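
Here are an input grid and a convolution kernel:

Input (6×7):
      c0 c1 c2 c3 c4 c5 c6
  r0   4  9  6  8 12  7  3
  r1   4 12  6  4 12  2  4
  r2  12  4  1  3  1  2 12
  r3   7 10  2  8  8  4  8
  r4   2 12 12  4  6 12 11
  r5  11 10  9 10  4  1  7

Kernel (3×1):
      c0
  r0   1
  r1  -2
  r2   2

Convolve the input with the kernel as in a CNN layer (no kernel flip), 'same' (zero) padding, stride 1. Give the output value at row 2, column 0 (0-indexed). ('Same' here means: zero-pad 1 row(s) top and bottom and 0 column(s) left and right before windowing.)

The receptive field on the zero-padded input at this output position is [4 / 12 / 7]. Elementwise product with the kernel and sum: 4·1 + 12·-2 + 7·2.

-6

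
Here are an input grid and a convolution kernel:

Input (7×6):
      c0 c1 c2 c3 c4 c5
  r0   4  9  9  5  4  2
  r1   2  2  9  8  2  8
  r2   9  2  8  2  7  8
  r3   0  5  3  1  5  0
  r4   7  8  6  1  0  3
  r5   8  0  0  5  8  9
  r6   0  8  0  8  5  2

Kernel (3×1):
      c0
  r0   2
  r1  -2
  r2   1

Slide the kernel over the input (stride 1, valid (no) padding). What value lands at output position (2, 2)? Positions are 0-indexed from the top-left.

16

The receptive field on the input at this output position is [8 / 3 / 6]. Elementwise product with the kernel and sum: 8·2 + 3·-2 + 6·1.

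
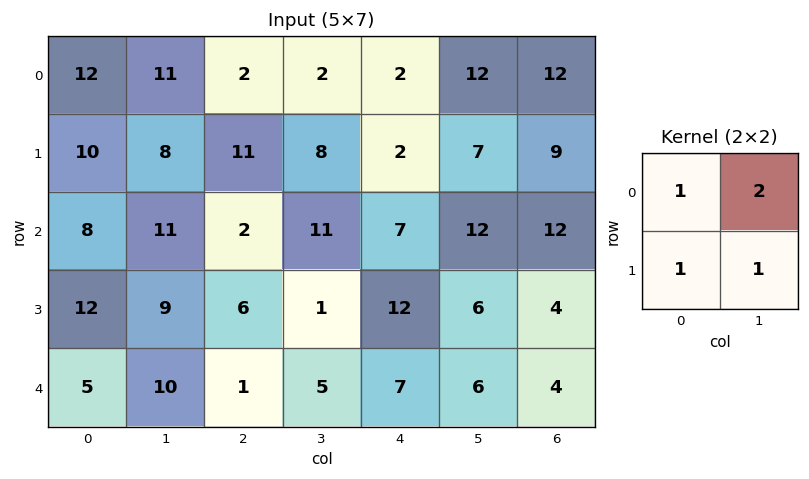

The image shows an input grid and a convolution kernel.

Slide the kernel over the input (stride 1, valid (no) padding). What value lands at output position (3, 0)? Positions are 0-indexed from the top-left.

The receptive field on the input at this output position is [12 9 / 5 10]. Elementwise product with the kernel and sum: 12·1 + 9·2 + 5·1 + 10·1.

45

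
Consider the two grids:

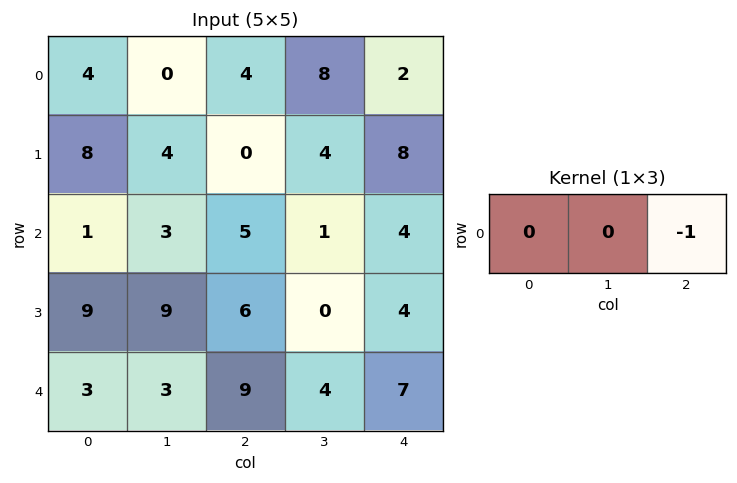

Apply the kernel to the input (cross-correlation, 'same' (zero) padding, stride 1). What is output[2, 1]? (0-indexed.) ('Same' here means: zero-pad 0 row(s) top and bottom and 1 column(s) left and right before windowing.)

-5

The receptive field on the zero-padded input at this output position is [1 3 5]. Elementwise product with the kernel and sum: 5·-1.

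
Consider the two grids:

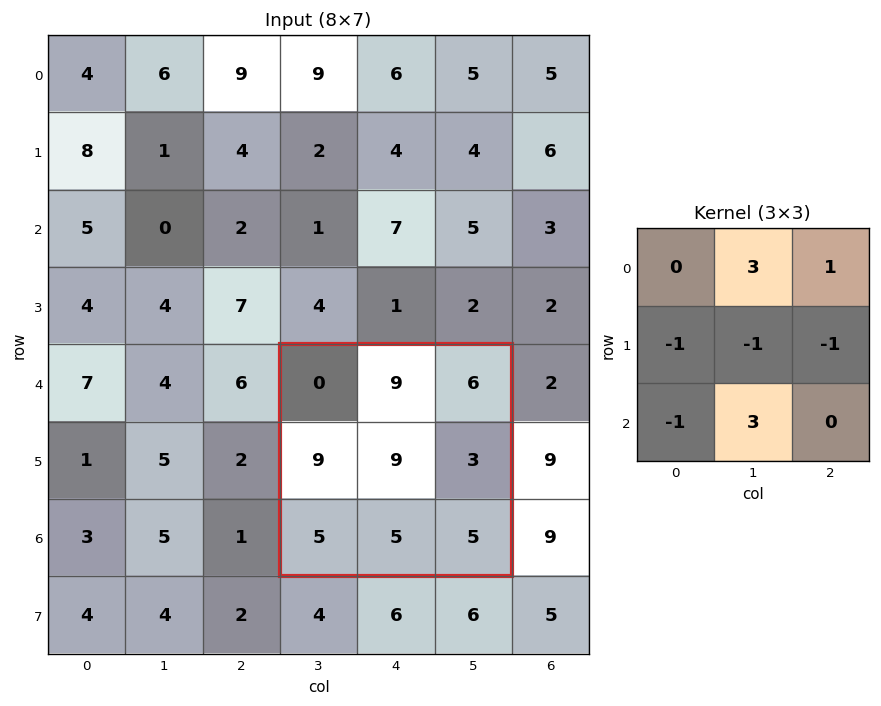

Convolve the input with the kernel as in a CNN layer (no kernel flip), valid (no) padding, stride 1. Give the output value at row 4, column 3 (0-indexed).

22

The receptive field on the input at this output position is [0 9 6 / 9 9 3 / 5 5 5]. Elementwise product with the kernel and sum: 9·3 + 6·1 + 9·-1 + 9·-1 + 3·-1 + 5·-1 + 5·3.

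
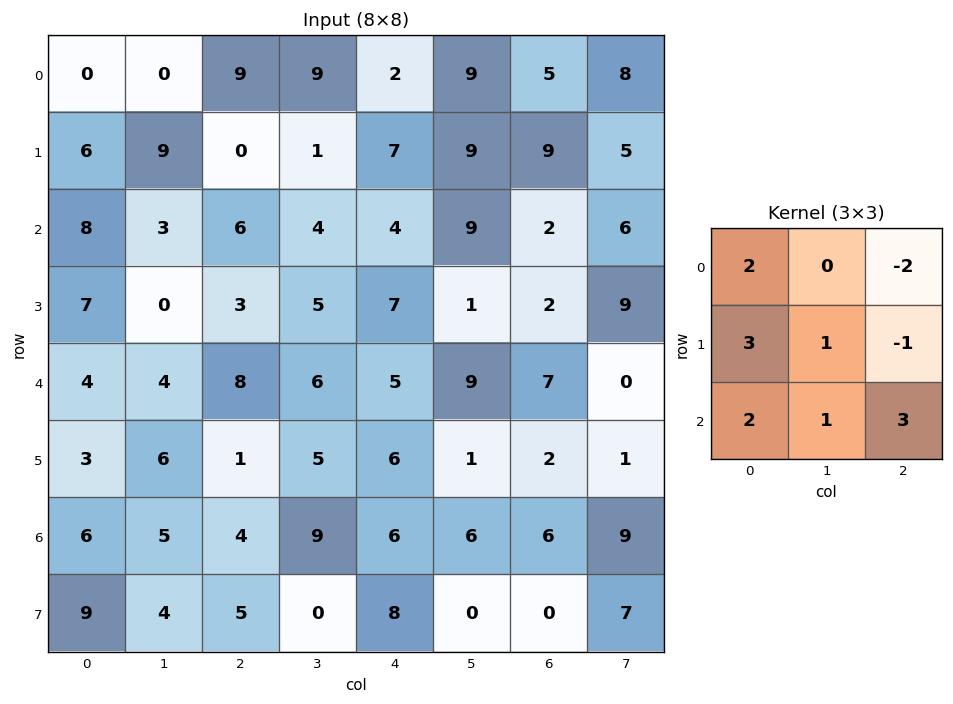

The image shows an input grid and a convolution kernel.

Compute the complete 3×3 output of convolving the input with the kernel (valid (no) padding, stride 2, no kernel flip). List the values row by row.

46 36 38
58 48 64
35 43 49

Output[0,0]: The receptive field on the input at this output position is [0 0 9 / 6 9 0 / 8 3 6]. Elementwise product with the kernel and sum: 0·2 + 9·-2 + 6·3 + 9·1 + 0·-1 + 8·2 + 3·1 + 6·3.
Output[0,1]: The receptive field on the input at this output position is [9 9 2 / 0 1 7 / 6 4 4]. Elementwise product with the kernel and sum: 9·2 + 2·-2 + 0·3 + 1·1 + 7·-1 + 6·2 + 4·1 + 4·3.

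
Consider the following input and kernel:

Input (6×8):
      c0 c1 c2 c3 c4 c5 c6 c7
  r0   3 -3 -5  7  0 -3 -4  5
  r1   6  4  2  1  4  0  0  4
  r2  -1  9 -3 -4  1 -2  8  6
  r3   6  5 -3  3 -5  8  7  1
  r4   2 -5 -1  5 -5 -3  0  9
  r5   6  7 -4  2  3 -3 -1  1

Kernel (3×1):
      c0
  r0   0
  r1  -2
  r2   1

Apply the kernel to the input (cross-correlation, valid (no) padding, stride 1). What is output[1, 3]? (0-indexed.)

11

The receptive field on the input at this output position is [1 / -4 / 3]. Elementwise product with the kernel and sum: -4·-2 + 3·1.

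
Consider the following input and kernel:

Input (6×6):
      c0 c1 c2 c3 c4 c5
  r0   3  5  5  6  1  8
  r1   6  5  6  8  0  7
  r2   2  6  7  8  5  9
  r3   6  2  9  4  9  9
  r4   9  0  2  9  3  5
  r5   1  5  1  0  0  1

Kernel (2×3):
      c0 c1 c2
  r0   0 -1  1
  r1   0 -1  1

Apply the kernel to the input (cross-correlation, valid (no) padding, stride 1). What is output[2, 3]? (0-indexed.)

4

The receptive field on the input at this output position is [8 5 9 / 4 9 9]. Elementwise product with the kernel and sum: 5·-1 + 9·1 + 9·-1 + 9·1.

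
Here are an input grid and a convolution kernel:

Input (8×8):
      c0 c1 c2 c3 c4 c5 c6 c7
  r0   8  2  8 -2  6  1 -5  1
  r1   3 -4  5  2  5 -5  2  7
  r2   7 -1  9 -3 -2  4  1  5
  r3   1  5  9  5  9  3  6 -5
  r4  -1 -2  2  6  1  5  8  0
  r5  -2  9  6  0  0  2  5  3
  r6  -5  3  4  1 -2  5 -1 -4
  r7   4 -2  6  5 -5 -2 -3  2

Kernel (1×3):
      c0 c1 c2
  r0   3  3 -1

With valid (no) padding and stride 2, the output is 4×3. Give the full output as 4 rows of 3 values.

22 12 26
9 20 5
-11 23 10
-10 17 10

Output[0,0]: The receptive field on the input at this output position is [8 2 8]. Elementwise product with the kernel and sum: 8·3 + 2·3 + 8·-1.
Output[0,1]: The receptive field on the input at this output position is [8 -2 6]. Elementwise product with the kernel and sum: 8·3 + -2·3 + 6·-1.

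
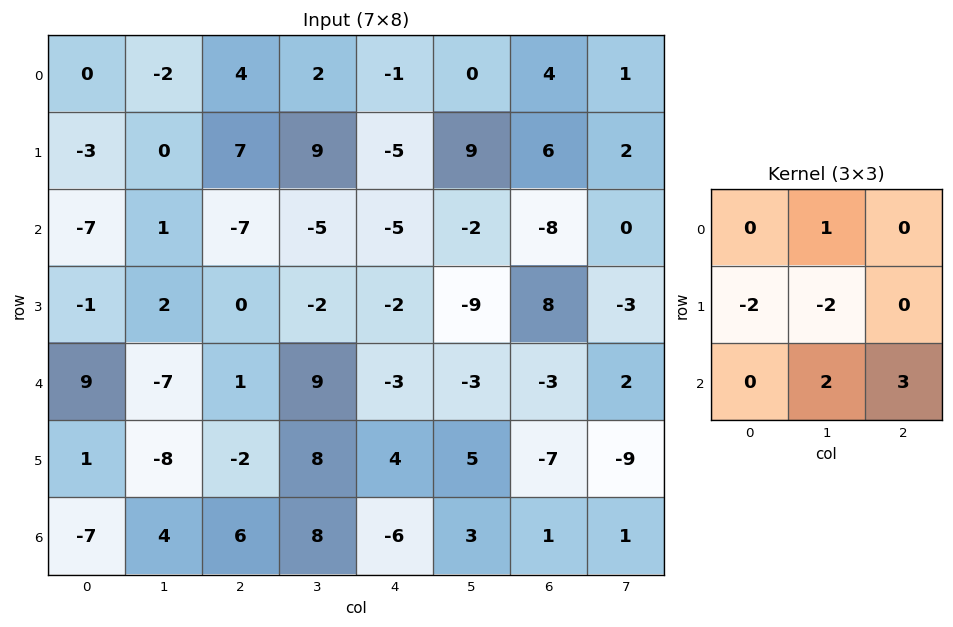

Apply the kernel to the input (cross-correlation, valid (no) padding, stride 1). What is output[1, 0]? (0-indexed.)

16

The receptive field on the input at this output position is [-3 0 7 / -7 1 -7 / -1 2 0]. Elementwise product with the kernel and sum: 0·1 + -7·-2 + 1·-2 + 2·2 + 0·3.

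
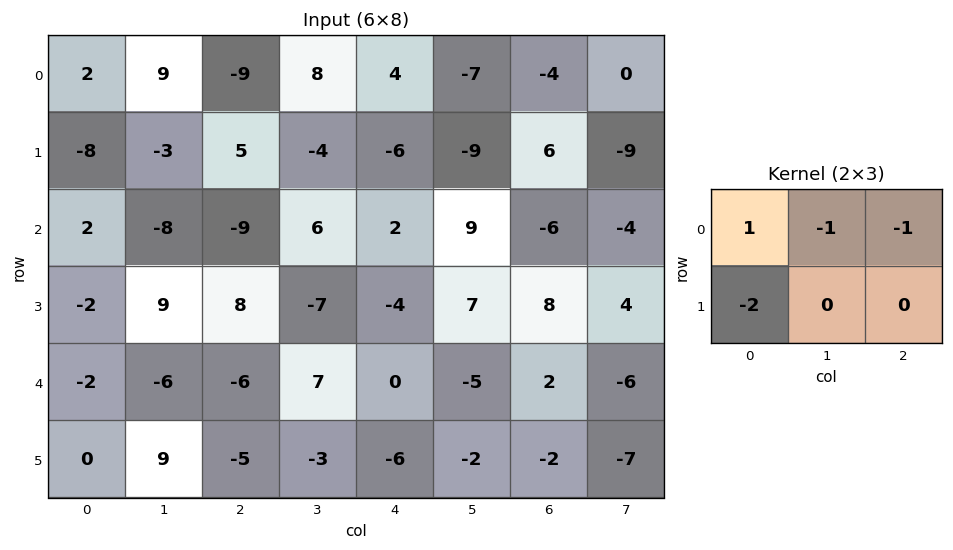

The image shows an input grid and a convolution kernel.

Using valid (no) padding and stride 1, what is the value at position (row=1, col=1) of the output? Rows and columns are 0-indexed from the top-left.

The receptive field on the input at this output position is [-3 5 -4 / -8 -9 6]. Elementwise product with the kernel and sum: -3·1 + 5·-1 + -4·-1 + -8·-2.

12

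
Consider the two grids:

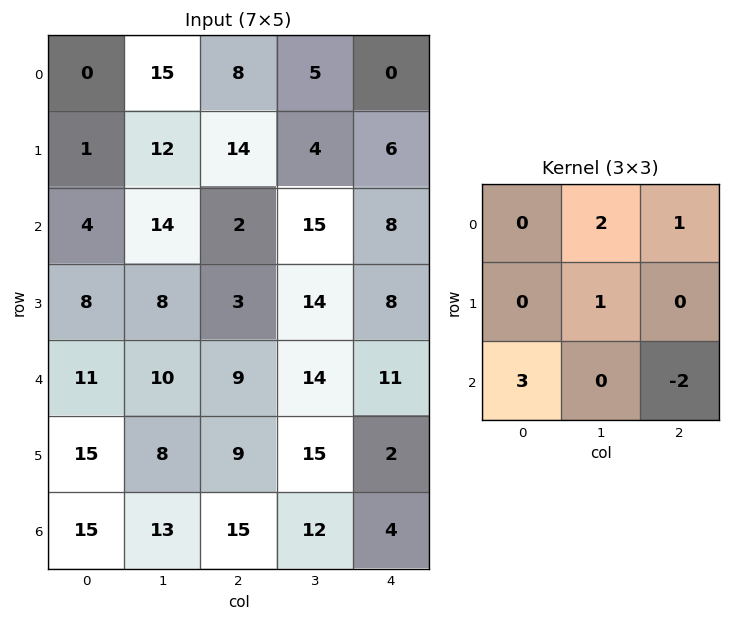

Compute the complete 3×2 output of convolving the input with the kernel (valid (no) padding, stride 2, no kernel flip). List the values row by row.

58 4
53 57
52 91

Output[0,0]: The receptive field on the input at this output position is [0 15 8 / 1 12 14 / 4 14 2]. Elementwise product with the kernel and sum: 15·2 + 8·1 + 12·1 + 4·3 + 2·-2.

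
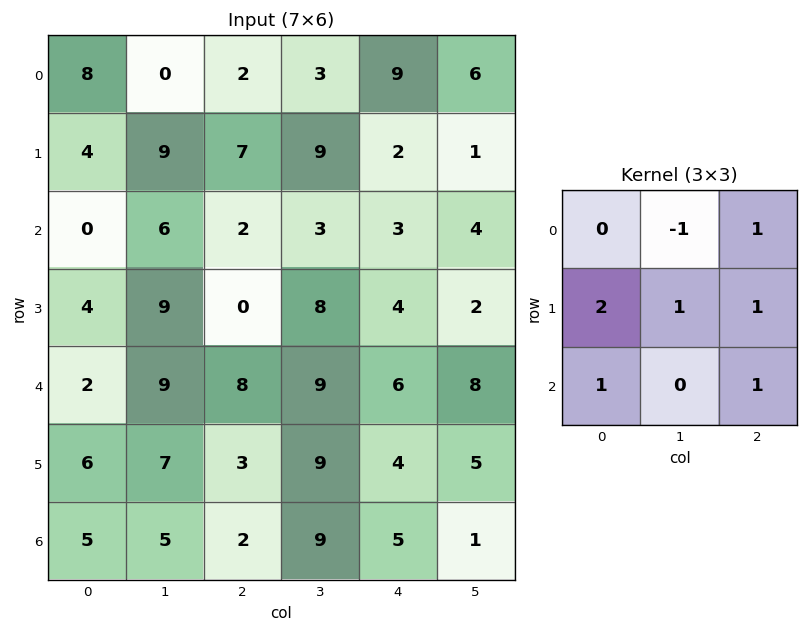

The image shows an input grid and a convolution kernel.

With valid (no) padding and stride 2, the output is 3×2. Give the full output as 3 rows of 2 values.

Output[0,0]: The receptive field on the input at this output position is [8 0 2 / 4 9 7 / 0 6 2]. Elementwise product with the kernel and sum: 0·-1 + 2·1 + 4·2 + 9·1 + 7·1 + 0·1 + 2·1.
Output[0,1]: The receptive field on the input at this output position is [2 3 9 / 7 9 2 / 2 3 3]. Elementwise product with the kernel and sum: 3·-1 + 9·1 + 7·2 + 9·1 + 2·1 + 2·1 + 3·1.

28 36
23 26
28 23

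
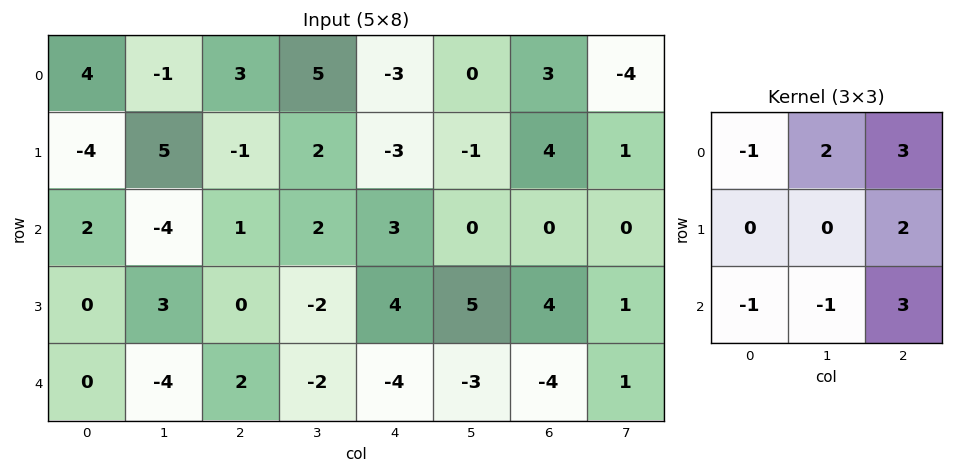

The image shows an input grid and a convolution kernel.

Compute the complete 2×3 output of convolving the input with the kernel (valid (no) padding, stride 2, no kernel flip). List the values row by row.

Output[0,0]: The receptive field on the input at this output position is [4 -1 3 / -4 5 -1 / 2 -4 1]. Elementwise product with the kernel and sum: 4·-1 + -1·2 + 3·3 + -1·2 + 2·-1 + -4·-1 + 1·3.
Output[0,1]: The receptive field on the input at this output position is [3 5 -3 / -1 2 -3 / 1 2 3]. Elementwise product with the kernel and sum: 3·-1 + 5·2 + -3·3 + -3·2 + 1·-1 + 2·-1 + 3·3.

6 -2 17
3 8 0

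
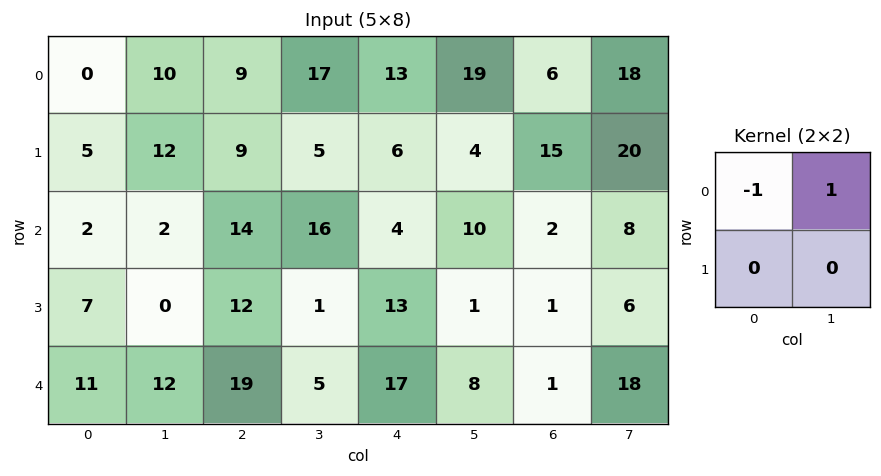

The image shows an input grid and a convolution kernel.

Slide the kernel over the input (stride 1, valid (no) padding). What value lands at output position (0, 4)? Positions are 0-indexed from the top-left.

6

The receptive field on the input at this output position is [13 19 / 6 4]. Elementwise product with the kernel and sum: 13·-1 + 19·1.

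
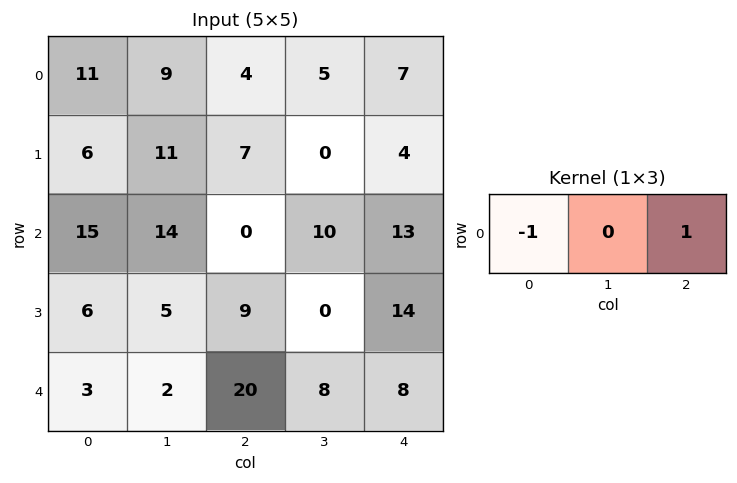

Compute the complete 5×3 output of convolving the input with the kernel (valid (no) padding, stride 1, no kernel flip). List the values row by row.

-7 -4 3
1 -11 -3
-15 -4 13
3 -5 5
17 6 -12

Output[0,0]: The receptive field on the input at this output position is [11 9 4]. Elementwise product with the kernel and sum: 11·-1 + 4·1.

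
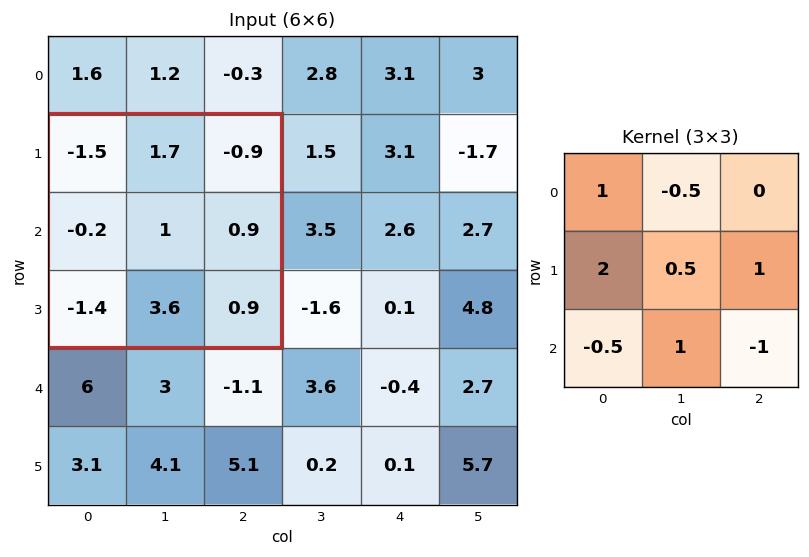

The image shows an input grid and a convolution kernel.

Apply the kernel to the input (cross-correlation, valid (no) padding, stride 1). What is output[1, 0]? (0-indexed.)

The receptive field on the input at this output position is [-1.5 1.7 -0.9 / -0.2 1 0.9 / -1.4 3.6 0.9]. Elementwise product with the kernel and sum: -1.5·1 + 1.7·-0.5 + -0.2·2 + 1·0.5 + 0.9·1 + -1.4·-0.5 + 3.6·1 + 0.9·-1.

2.05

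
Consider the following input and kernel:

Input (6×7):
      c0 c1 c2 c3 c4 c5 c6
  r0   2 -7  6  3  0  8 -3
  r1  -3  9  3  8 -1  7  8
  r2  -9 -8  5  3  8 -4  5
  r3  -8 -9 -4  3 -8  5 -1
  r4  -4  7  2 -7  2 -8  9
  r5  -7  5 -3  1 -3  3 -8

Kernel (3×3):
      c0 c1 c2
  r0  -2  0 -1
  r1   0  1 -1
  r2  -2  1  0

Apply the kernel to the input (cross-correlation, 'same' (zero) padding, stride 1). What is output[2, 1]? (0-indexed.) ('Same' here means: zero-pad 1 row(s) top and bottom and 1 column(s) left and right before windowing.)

-3

The receptive field on the zero-padded input at this output position is [-3 9 3 / -9 -8 5 / -8 -9 -4]. Elementwise product with the kernel and sum: -3·-2 + 3·-1 + -8·1 + 5·-1 + -8·-2 + -9·1.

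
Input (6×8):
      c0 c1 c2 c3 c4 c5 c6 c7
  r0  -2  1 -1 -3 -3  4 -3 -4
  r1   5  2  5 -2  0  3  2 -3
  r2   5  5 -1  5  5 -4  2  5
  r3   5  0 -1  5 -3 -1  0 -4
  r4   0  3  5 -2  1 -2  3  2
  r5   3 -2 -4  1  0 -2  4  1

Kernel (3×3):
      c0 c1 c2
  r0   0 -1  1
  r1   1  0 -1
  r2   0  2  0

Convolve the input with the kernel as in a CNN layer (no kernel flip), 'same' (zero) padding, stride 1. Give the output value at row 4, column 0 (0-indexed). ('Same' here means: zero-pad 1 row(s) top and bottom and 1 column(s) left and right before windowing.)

-2

The receptive field on the zero-padded input at this output position is [0 5 0 / 0 0 3 / 0 3 -2]. Elementwise product with the kernel and sum: 5·-1 + 0·1 + 0·1 + 3·-1 + 3·2.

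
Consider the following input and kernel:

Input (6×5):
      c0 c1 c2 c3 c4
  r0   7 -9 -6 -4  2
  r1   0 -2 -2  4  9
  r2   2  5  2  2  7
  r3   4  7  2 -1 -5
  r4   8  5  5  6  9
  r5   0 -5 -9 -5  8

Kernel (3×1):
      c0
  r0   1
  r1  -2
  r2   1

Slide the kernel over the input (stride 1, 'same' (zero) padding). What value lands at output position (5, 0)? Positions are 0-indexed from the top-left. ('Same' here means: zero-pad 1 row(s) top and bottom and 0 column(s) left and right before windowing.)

8

The receptive field on the zero-padded input at this output position is [8 / 0 / 0]. Elementwise product with the kernel and sum: 8·1 + 0·-2 + 0·1.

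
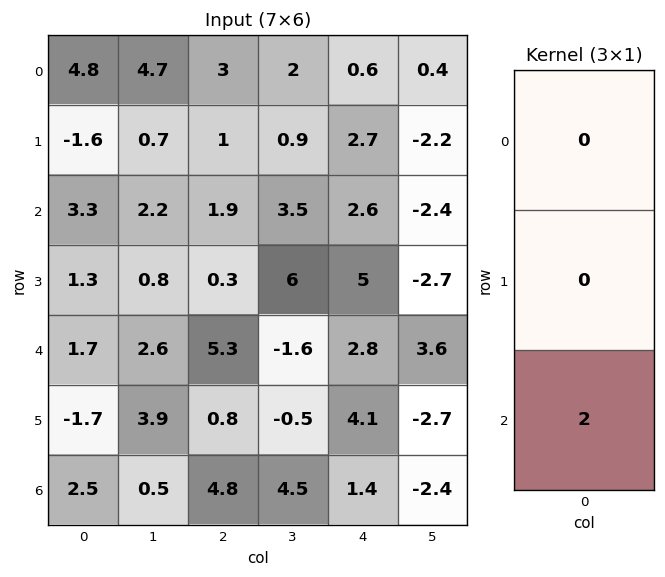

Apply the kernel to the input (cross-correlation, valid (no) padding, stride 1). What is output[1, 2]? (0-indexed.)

The receptive field on the input at this output position is [1 / 1.9 / 0.3]. Elementwise product with the kernel and sum: 0.3·2.

0.6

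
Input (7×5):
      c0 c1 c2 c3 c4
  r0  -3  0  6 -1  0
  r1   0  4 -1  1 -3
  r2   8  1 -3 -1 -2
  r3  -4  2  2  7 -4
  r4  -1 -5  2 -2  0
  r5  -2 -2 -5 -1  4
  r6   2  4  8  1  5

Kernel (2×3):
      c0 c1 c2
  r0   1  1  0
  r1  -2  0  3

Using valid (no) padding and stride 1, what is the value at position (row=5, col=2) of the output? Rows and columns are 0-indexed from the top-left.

The receptive field on the input at this output position is [-5 -1 4 / 8 1 5]. Elementwise product with the kernel and sum: -5·1 + -1·1 + 8·-2 + 5·3.

-7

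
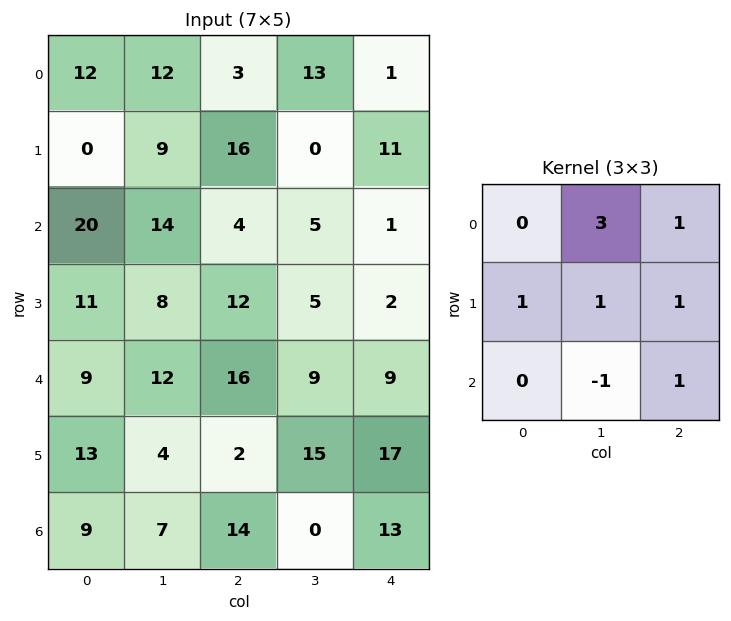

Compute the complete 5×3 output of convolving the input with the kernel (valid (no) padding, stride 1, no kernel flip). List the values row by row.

54 48 63
85 64 18
81 35 35
71 91 53
78 64 83

Output[0,0]: The receptive field on the input at this output position is [12 12 3 / 0 9 16 / 20 14 4]. Elementwise product with the kernel and sum: 12·3 + 3·1 + 0·1 + 9·1 + 16·1 + 14·-1 + 4·1.
Output[0,1]: The receptive field on the input at this output position is [12 3 13 / 9 16 0 / 14 4 5]. Elementwise product with the kernel and sum: 3·3 + 13·1 + 9·1 + 16·1 + 0·1 + 4·-1 + 5·1.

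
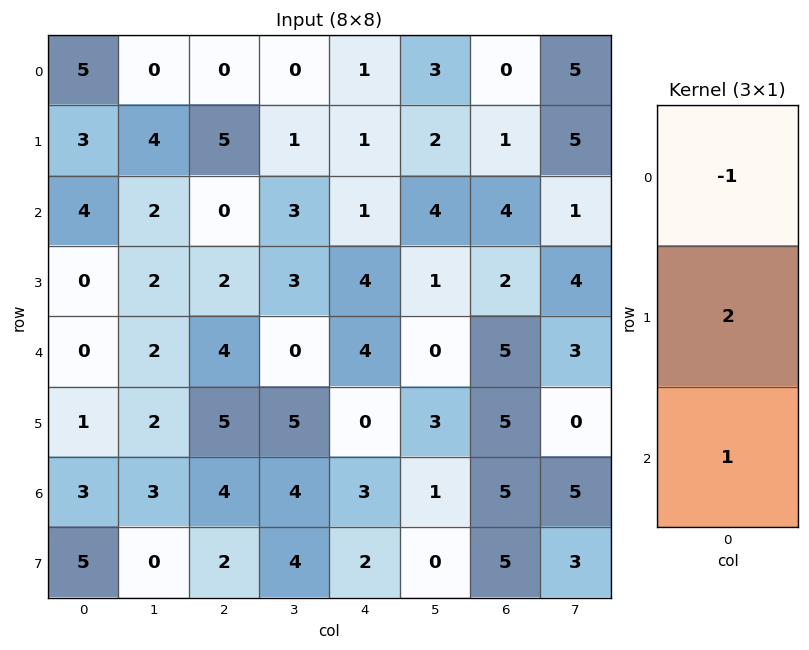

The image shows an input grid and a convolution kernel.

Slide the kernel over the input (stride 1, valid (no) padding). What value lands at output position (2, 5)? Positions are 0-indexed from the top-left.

The receptive field on the input at this output position is [4 / 1 / 0]. Elementwise product with the kernel and sum: 4·-1 + 1·2 + 0·1.

-2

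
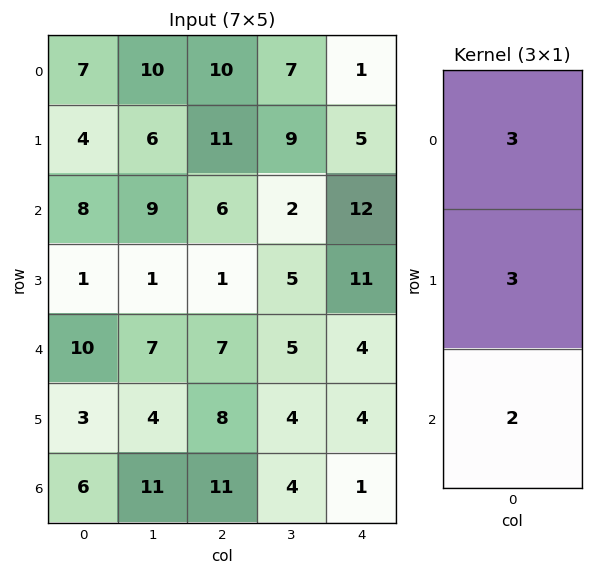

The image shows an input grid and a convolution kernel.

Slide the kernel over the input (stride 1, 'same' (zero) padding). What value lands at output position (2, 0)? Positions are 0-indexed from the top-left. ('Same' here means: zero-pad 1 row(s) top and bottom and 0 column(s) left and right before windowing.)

The receptive field on the zero-padded input at this output position is [4 / 8 / 1]. Elementwise product with the kernel and sum: 4·3 + 8·3 + 1·2.

38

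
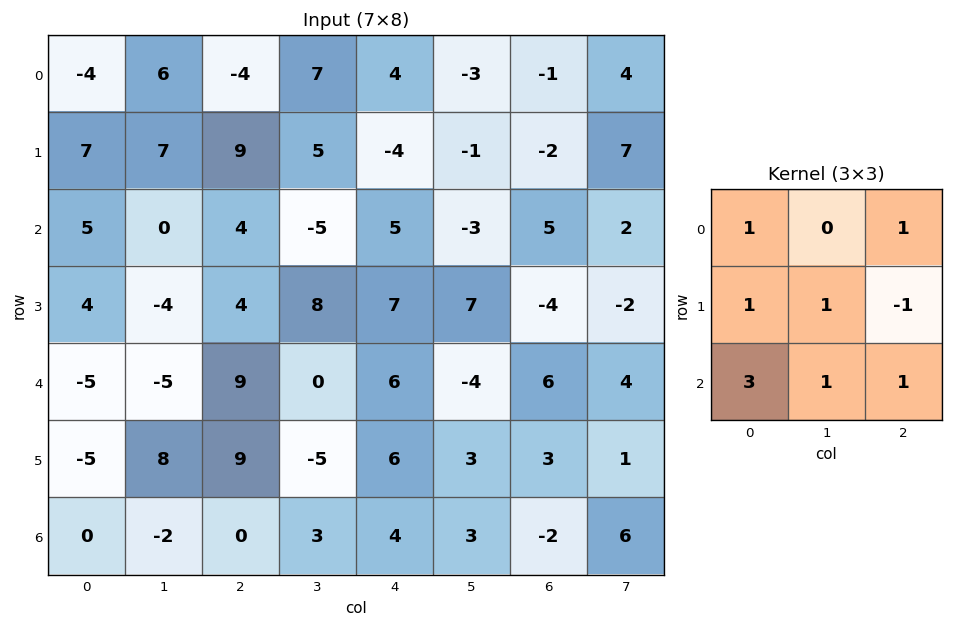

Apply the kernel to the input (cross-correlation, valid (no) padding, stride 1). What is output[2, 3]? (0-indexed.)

2

The receptive field on the input at this output position is [-5 5 -3 / 8 7 7 / 0 6 -4]. Elementwise product with the kernel and sum: -5·1 + -3·1 + 8·1 + 7·1 + 7·-1 + 0·3 + 6·1 + -4·1.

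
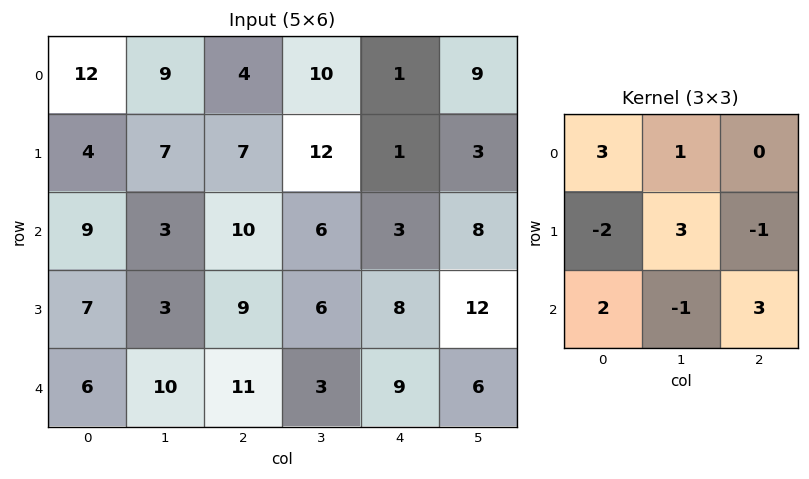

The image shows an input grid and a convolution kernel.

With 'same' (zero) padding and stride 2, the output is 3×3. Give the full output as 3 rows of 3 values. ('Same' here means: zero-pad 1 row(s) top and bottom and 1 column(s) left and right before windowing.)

Output[0,0]: The receptive field on the zero-padded input at this output position is [0 0 0 / 0 12 9 / 0 4 7]. Elementwise product with the kernel and sum: 0·3 + 0·1 + 0·-2 + 12·3 + 9·-1 + 0·2 + 4·-1 + 7·3.
Output[0,1]: The receptive field on the zero-padded input at this output position is [0 0 0 / 9 4 10 / 7 7 12]. Elementwise product with the kernel and sum: 0·3 + 0·1 + 9·-2 + 4·3 + 10·-1 + 7·2 + 7·-1 + 12·3.

44 27 6
30 61 66
15 28 41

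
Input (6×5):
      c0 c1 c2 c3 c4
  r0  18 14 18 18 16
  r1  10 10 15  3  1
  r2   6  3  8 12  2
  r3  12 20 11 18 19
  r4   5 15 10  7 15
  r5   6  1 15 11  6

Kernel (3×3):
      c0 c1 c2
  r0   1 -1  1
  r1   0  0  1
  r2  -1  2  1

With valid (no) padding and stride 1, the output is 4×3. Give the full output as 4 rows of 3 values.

Output[0,0]: The receptive field on the input at this output position is [18 14 18 / 10 10 15 / 6 3 8]. Elementwise product with the kernel and sum: 18·1 + 14·-1 + 18·1 + 15·1 + 6·-1 + 3·2 + 8·1.
Output[0,1]: The receptive field on the input at this output position is [14 18 18 / 10 15 3 / 3 8 12]. Elementwise product with the kernel and sum: 14·1 + 18·-1 + 18·1 + 3·1 + 3·-1 + 8·2 + 12·1.

45 42 35
62 30 59
57 37 36
24 74 40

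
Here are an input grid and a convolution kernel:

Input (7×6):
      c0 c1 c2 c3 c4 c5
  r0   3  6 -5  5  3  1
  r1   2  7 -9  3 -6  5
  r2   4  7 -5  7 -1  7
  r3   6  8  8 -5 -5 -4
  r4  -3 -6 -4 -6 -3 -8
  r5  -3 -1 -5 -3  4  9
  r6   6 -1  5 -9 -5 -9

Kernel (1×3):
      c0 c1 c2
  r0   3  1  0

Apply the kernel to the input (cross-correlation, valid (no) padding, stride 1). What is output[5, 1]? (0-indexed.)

-8

The receptive field on the input at this output position is [-1 -5 -3]. Elementwise product with the kernel and sum: -1·3 + -5·1.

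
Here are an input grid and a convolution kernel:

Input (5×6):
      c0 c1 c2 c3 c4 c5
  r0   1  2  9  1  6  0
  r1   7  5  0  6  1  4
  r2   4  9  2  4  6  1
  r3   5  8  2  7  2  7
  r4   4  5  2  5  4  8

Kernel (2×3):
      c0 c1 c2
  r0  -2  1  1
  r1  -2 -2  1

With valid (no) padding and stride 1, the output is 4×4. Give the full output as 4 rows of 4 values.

-15 2 -22 -6
-33 -22 1 -26
-21 -25 -10 -12
-16 -16 -5 -15

Output[0,0]: The receptive field on the input at this output position is [1 2 9 / 7 5 0]. Elementwise product with the kernel and sum: 1·-2 + 2·1 + 9·1 + 7·-2 + 5·-2 + 0·1.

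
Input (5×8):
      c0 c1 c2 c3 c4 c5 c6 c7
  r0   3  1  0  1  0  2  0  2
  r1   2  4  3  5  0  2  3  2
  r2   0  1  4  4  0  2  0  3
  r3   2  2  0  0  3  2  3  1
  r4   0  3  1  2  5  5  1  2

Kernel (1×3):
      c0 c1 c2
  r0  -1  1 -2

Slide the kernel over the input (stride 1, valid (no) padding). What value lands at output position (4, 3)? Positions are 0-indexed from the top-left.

The receptive field on the input at this output position is [2 5 5]. Elementwise product with the kernel and sum: 2·-1 + 5·1 + 5·-2.

-7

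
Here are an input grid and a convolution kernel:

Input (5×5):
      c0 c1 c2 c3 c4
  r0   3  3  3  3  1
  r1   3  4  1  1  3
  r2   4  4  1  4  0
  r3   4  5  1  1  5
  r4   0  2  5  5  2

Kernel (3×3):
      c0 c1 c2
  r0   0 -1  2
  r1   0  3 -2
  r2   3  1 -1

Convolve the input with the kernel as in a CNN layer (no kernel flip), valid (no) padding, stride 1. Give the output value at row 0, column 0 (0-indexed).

The receptive field on the input at this output position is [3 3 3 / 3 4 1 / 4 4 1]. Elementwise product with the kernel and sum: 3·-1 + 3·2 + 4·3 + 1·-2 + 4·3 + 4·1 + 1·-1.

28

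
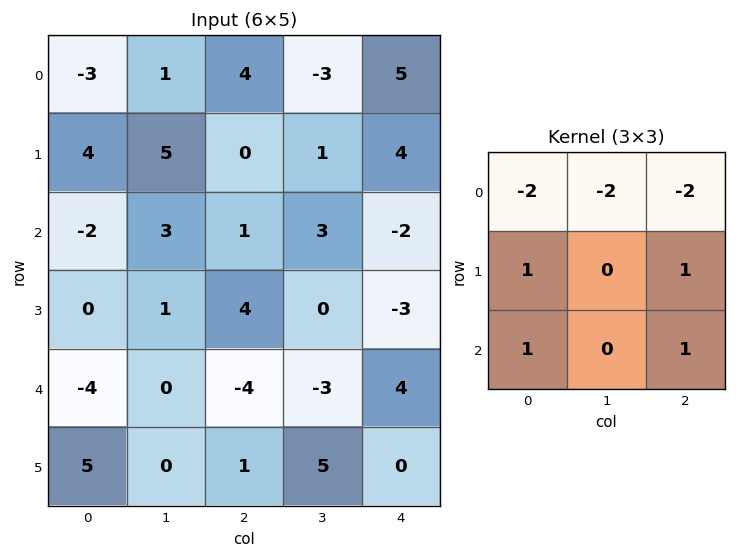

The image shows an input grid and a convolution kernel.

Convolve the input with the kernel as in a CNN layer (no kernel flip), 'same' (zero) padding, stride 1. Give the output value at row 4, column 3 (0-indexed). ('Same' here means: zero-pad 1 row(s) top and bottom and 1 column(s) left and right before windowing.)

The receptive field on the zero-padded input at this output position is [4 0 -3 / -4 -3 4 / 1 5 0]. Elementwise product with the kernel and sum: 4·-2 + 0·-2 + -3·-2 + -4·1 + 4·1 + 1·1 + 0·1.

-1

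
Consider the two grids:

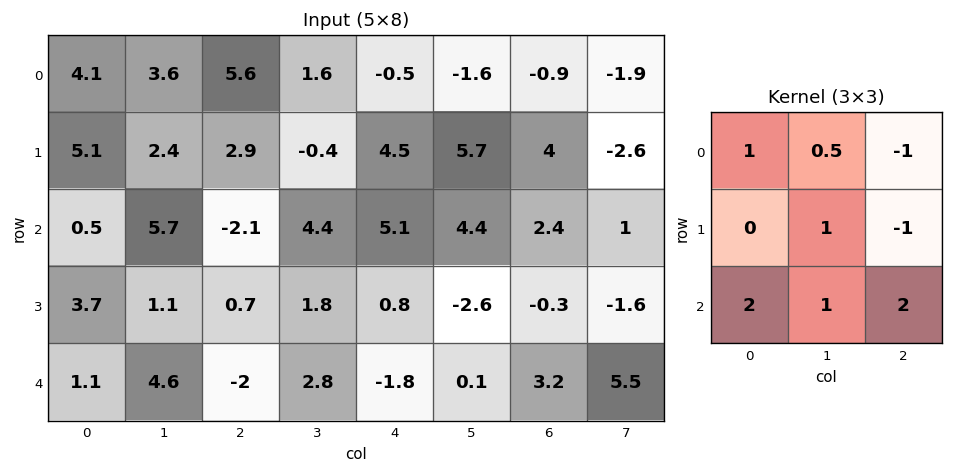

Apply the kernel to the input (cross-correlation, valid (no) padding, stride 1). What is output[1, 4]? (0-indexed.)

3.75

The receptive field on the input at this output position is [4.5 5.7 4 / 5.1 4.4 2.4 / 0.8 -2.6 -0.3]. Elementwise product with the kernel and sum: 4.5·1 + 5.7·0.5 + 4·-1 + 4.4·1 + 2.4·-1 + 0.8·2 + -2.6·1 + -0.3·2.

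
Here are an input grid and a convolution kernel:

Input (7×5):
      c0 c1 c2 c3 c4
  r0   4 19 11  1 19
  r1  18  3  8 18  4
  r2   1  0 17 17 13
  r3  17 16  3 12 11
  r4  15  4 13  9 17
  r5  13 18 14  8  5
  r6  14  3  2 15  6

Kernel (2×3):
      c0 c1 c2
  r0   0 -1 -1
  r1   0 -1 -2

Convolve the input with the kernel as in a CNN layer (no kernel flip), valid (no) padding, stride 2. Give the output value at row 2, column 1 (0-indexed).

-44

The receptive field on the input at this output position is [13 9 17 / 14 8 5]. Elementwise product with the kernel and sum: 9·-1 + 17·-1 + 8·-1 + 5·-2.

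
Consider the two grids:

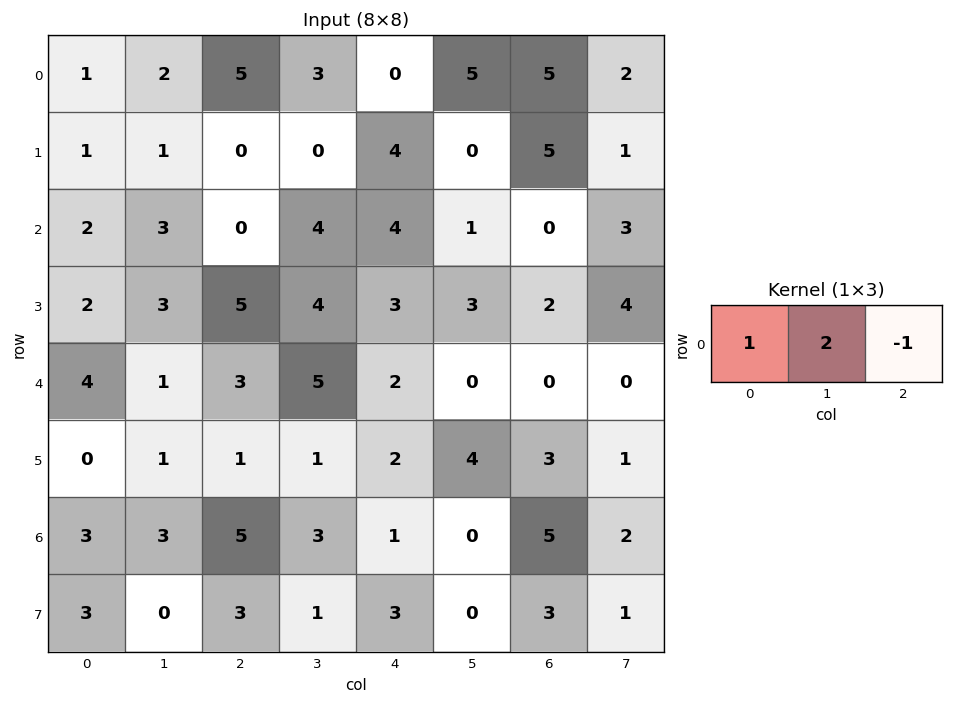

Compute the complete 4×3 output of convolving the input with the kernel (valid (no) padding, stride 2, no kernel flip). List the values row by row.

0 11 5
8 4 6
3 11 2
4 10 -4

Output[0,0]: The receptive field on the input at this output position is [1 2 5]. Elementwise product with the kernel and sum: 1·1 + 2·2 + 5·-1.
Output[0,1]: The receptive field on the input at this output position is [5 3 0]. Elementwise product with the kernel and sum: 5·1 + 3·2 + 0·-1.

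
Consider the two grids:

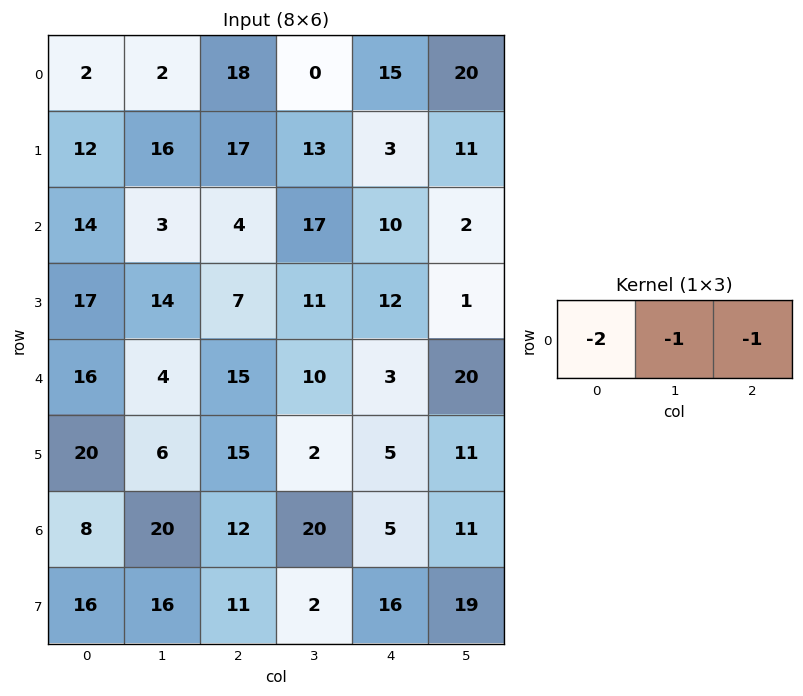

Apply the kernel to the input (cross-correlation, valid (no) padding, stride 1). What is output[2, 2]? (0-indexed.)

The receptive field on the input at this output position is [4 17 10]. Elementwise product with the kernel and sum: 4·-2 + 17·-1 + 10·-1.

-35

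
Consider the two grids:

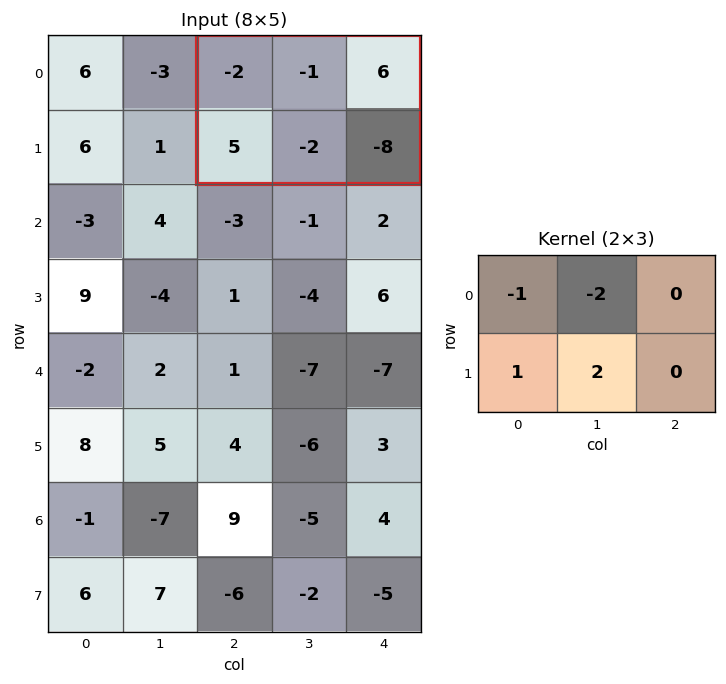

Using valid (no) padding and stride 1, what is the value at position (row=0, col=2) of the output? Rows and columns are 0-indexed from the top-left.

The receptive field on the input at this output position is [-2 -1 6 / 5 -2 -8]. Elementwise product with the kernel and sum: -2·-1 + -1·-2 + 5·1 + -2·2.

5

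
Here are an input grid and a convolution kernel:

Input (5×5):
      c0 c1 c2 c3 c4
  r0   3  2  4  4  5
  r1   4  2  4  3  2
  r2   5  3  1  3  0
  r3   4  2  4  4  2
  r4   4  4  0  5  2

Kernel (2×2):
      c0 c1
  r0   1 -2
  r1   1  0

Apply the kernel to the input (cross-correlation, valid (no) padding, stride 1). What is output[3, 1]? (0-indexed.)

-2

The receptive field on the input at this output position is [2 4 / 4 0]. Elementwise product with the kernel and sum: 2·1 + 4·-2 + 4·1.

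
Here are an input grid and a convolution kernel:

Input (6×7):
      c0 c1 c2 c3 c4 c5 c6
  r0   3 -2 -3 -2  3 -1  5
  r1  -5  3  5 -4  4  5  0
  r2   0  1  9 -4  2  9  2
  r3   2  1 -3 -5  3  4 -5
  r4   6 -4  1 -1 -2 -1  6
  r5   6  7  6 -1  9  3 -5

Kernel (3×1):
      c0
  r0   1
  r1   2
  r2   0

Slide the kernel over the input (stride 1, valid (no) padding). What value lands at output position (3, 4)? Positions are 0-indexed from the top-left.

-1

The receptive field on the input at this output position is [3 / -2 / 9]. Elementwise product with the kernel and sum: 3·1 + -2·2.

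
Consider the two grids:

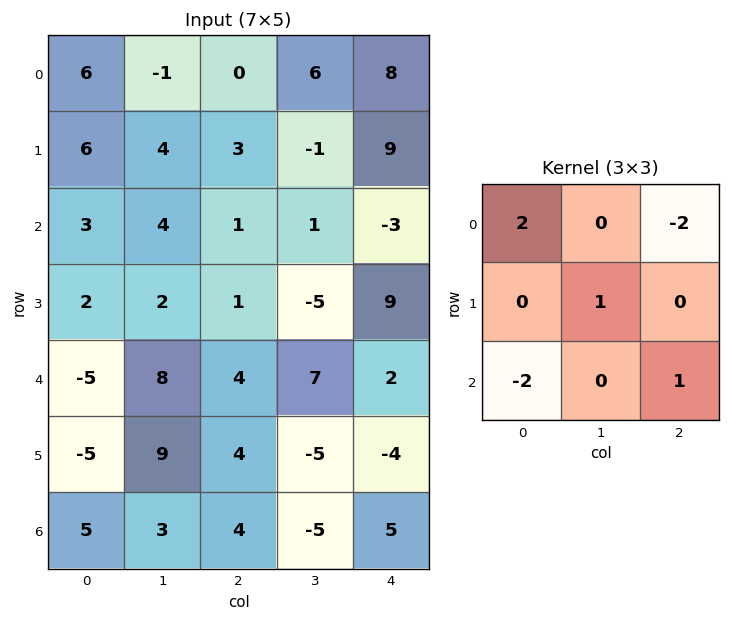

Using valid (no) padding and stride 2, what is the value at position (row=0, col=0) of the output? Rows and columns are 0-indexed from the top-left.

11

The receptive field on the input at this output position is [6 -1 0 / 6 4 3 / 3 4 1]. Elementwise product with the kernel and sum: 6·2 + 0·-2 + 4·1 + 3·-2 + 1·1.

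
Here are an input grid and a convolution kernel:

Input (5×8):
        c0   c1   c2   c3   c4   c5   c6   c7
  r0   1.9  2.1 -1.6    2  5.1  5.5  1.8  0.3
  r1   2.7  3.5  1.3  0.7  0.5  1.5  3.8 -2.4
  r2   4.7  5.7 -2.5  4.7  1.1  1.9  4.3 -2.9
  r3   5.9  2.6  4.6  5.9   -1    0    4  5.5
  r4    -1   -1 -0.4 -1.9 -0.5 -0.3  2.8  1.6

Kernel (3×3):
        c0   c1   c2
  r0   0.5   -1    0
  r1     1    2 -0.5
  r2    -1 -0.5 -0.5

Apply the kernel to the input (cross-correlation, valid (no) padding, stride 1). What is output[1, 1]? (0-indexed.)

The receptive field on the input at this output position is [3.5 1.3 0.7 / 5.7 -2.5 4.7 / 2.6 4.6 5.9]. Elementwise product with the kernel and sum: 3.5·0.5 + 1.3·-1 + 5.7·1 + -2.5·2 + 4.7·-0.5 + 2.6·-1 + 4.6·-0.5 + 5.9·-0.5.

-9.05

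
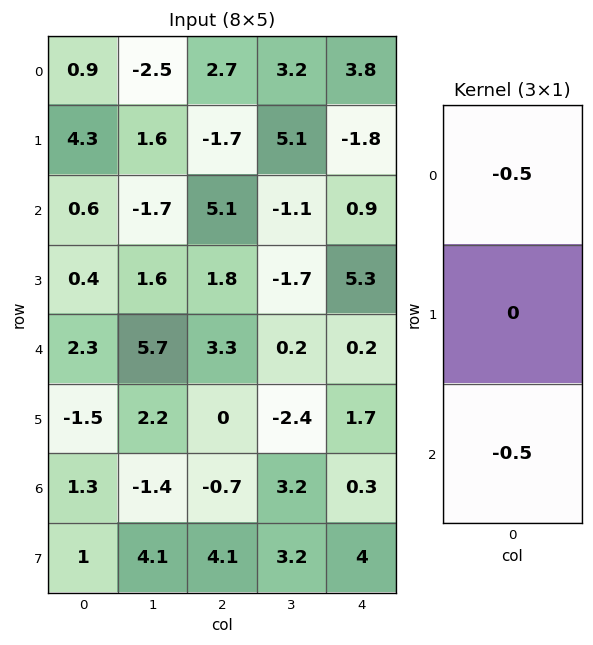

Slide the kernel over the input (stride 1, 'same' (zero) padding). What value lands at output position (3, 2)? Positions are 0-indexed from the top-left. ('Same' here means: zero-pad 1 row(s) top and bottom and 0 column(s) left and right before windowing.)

The receptive field on the zero-padded input at this output position is [5.1 / 1.8 / 3.3]. Elementwise product with the kernel and sum: 5.1·-0.5 + 3.3·-0.5.

-4.2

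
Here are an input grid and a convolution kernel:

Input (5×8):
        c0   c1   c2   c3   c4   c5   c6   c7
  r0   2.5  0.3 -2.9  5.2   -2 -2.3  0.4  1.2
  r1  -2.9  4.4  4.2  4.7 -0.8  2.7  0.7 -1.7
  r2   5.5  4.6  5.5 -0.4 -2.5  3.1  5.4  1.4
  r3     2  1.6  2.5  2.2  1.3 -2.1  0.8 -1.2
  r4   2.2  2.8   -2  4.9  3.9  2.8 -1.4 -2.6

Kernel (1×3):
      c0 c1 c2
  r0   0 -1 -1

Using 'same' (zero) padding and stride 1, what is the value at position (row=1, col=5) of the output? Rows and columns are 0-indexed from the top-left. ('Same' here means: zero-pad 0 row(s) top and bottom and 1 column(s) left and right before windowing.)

The receptive field on the zero-padded input at this output position is [-0.8 2.7 0.7]. Elementwise product with the kernel and sum: 2.7·-1 + 0.7·-1.

-3.4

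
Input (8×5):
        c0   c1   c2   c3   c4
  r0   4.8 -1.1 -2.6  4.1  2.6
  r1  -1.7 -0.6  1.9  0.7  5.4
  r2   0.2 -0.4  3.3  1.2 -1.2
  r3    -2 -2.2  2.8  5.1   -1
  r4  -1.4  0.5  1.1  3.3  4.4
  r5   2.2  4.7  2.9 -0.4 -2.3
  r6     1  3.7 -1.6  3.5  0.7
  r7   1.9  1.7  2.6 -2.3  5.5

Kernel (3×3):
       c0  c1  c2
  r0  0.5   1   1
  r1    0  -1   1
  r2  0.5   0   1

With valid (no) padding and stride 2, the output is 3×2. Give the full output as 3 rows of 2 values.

Output[0,0]: The receptive field on the input at this output position is [4.8 -1.1 -2.6 / -1.7 -0.6 1.9 / 0.2 -0.4 3.3]. Elementwise product with the kernel and sum: 4.8·0.5 + -1.1·1 + -2.6·1 + -0.6·-1 + 1.9·1 + 0.2·0.5 + 3.3·1.

4.6 10.55
8.4 0.5
-2 6.25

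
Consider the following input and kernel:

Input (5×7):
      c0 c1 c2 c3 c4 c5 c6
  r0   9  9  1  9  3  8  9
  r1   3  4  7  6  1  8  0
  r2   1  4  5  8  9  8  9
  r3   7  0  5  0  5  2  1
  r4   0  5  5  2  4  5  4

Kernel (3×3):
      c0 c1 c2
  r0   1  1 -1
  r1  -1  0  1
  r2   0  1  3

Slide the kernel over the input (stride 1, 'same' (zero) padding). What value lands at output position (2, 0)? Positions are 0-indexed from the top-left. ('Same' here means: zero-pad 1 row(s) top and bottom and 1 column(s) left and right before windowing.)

10

The receptive field on the zero-padded input at this output position is [0 3 4 / 0 1 4 / 0 7 0]. Elementwise product with the kernel and sum: 0·1 + 3·1 + 4·-1 + 0·-1 + 4·1 + 7·1 + 0·3.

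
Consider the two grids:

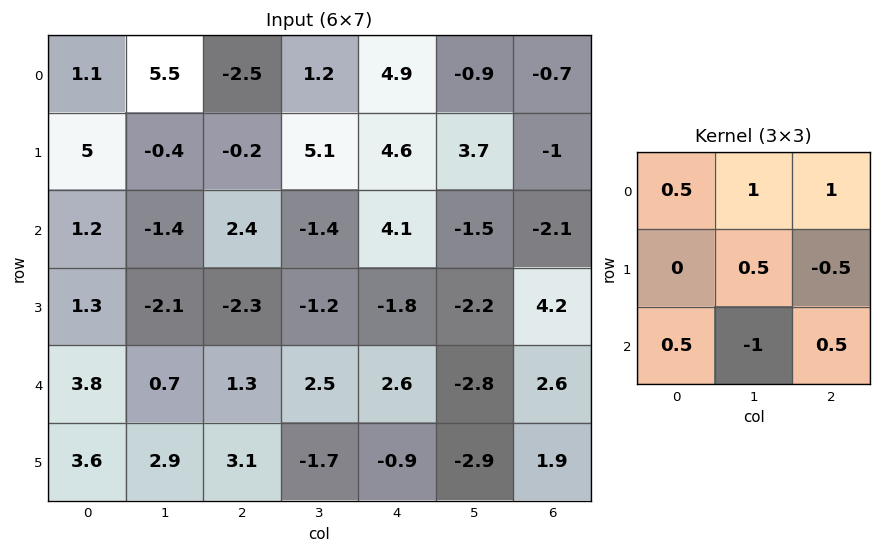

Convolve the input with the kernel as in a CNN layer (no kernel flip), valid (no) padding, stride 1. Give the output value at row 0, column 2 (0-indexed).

9.75

The receptive field on the input at this output position is [-2.5 1.2 4.9 / -0.2 5.1 4.6 / 2.4 -1.4 4.1]. Elementwise product with the kernel and sum: -2.5·0.5 + 1.2·1 + 4.9·1 + 5.1·0.5 + 4.6·-0.5 + 2.4·0.5 + -1.4·-1 + 4.1·0.5.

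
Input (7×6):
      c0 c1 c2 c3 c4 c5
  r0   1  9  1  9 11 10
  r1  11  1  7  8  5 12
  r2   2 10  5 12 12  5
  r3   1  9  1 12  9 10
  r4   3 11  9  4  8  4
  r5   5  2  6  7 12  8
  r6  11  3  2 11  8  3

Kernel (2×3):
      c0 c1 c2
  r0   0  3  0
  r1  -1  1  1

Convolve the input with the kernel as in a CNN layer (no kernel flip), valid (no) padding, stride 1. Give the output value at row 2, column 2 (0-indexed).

56

The receptive field on the input at this output position is [5 12 12 / 1 12 9]. Elementwise product with the kernel and sum: 12·3 + 1·-1 + 12·1 + 9·1.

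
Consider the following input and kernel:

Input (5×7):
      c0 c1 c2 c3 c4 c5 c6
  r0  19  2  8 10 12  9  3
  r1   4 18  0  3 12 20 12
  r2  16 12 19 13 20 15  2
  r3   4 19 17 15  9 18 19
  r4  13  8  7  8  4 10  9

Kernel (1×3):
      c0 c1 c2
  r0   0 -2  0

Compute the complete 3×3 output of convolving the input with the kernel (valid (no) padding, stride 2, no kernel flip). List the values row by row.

-4 -20 -18
-24 -26 -30
-16 -16 -20

Output[0,0]: The receptive field on the input at this output position is [19 2 8]. Elementwise product with the kernel and sum: 2·-2.
Output[0,1]: The receptive field on the input at this output position is [8 10 12]. Elementwise product with the kernel and sum: 10·-2.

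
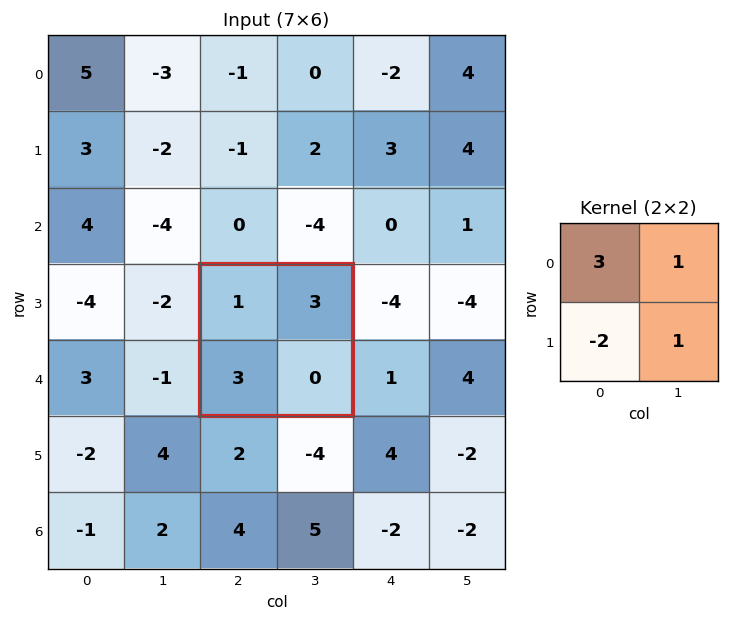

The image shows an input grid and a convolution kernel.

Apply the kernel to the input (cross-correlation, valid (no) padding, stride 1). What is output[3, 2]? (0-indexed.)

The receptive field on the input at this output position is [1 3 / 3 0]. Elementwise product with the kernel and sum: 1·3 + 3·1 + 3·-2 + 0·1.

0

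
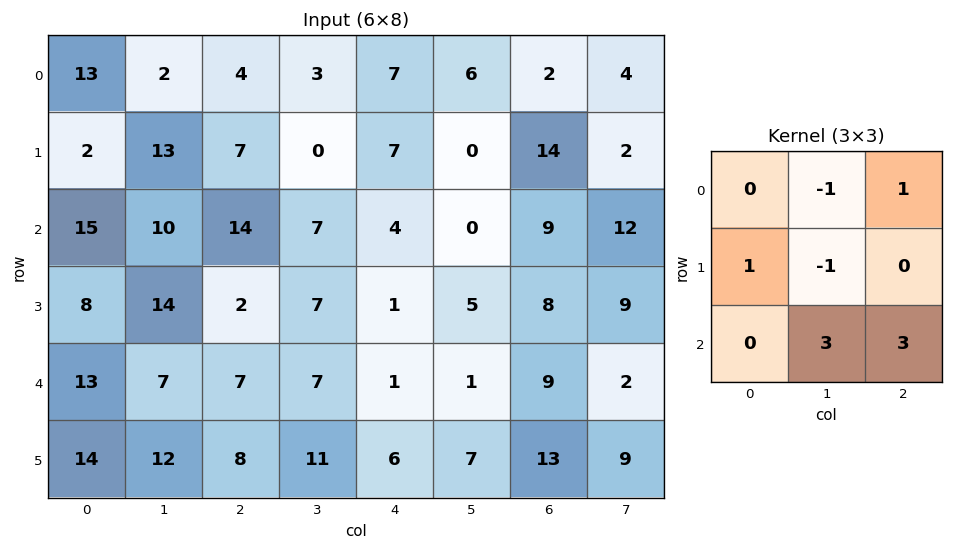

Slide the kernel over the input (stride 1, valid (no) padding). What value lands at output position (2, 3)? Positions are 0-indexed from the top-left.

8

The receptive field on the input at this output position is [7 4 0 / 7 1 5 / 7 1 1]. Elementwise product with the kernel and sum: 4·-1 + 0·1 + 7·1 + 1·-1 + 1·3 + 1·3.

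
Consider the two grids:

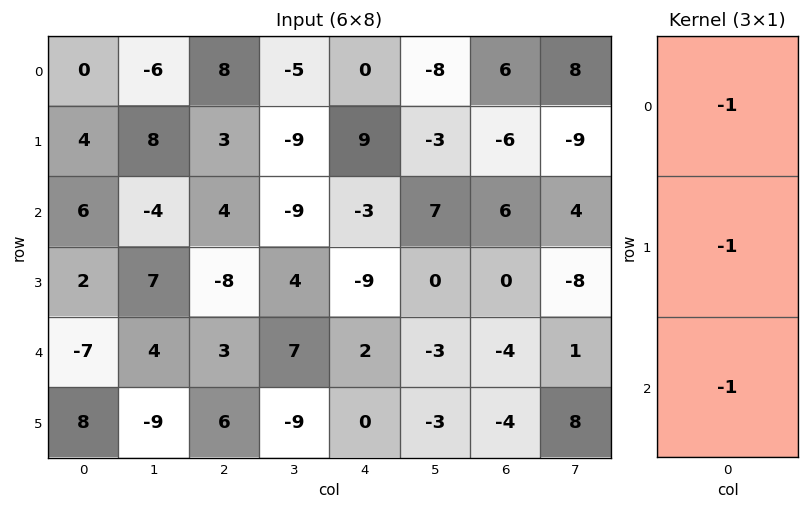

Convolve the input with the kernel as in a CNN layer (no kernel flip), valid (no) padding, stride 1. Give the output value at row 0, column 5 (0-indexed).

4

The receptive field on the input at this output position is [-8 / -3 / 7]. Elementwise product with the kernel and sum: -8·-1 + -3·-1 + 7·-1.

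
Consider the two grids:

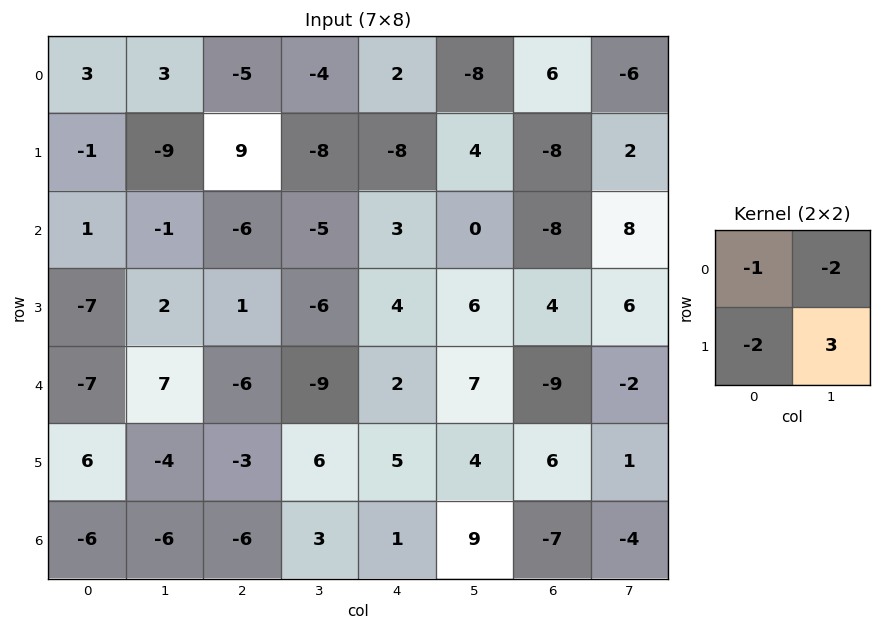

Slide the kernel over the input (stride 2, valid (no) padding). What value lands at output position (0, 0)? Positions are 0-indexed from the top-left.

The receptive field on the input at this output position is [3 3 / -1 -9]. Elementwise product with the kernel and sum: 3·-1 + 3·-2 + -1·-2 + -9·3.

-34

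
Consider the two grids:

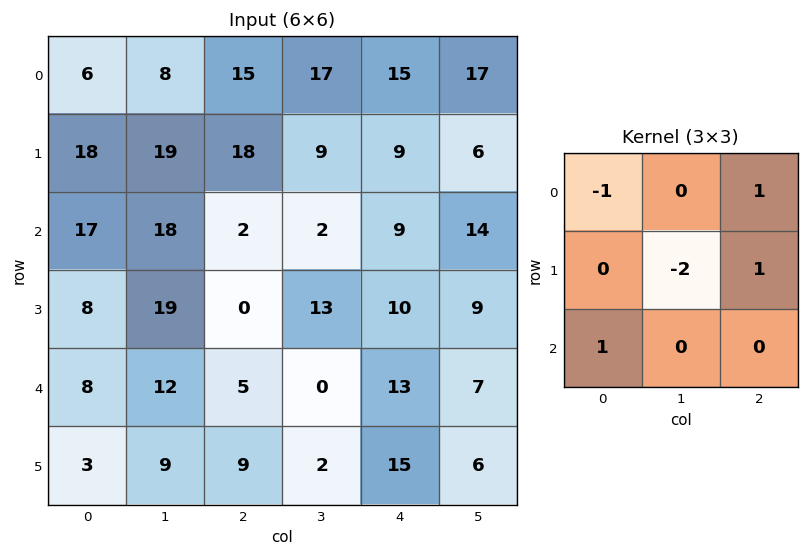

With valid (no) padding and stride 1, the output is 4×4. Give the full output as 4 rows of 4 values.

6 0 -7 -10
-26 7 -4 6
-45 9 -4 1
-24 -7 32 -21

Output[0,0]: The receptive field on the input at this output position is [6 8 15 / 18 19 18 / 17 18 2]. Elementwise product with the kernel and sum: 6·-1 + 15·1 + 19·-2 + 18·1 + 17·1.
Output[0,1]: The receptive field on the input at this output position is [8 15 17 / 19 18 9 / 18 2 2]. Elementwise product with the kernel and sum: 8·-1 + 17·1 + 18·-2 + 9·1 + 18·1.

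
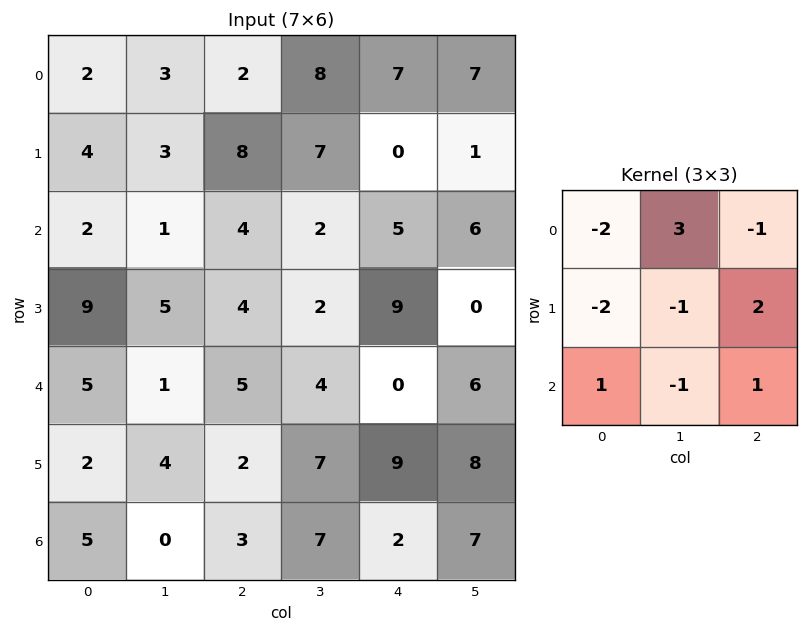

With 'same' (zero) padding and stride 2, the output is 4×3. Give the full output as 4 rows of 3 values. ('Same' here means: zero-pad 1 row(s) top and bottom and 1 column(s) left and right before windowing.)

Output[0,0]: The receptive field on the zero-padded input at this output position is [0 0 0 / 0 2 3 / 0 4 3]. Elementwise product with the kernel and sum: 0·-2 + 0·3 + 0·-1 + 0·-2 + 2·-1 + 3·2 + 0·1 + 4·-1 + 3·1.

3 10 -1
5 12 -19
21 10 33
-3 2 3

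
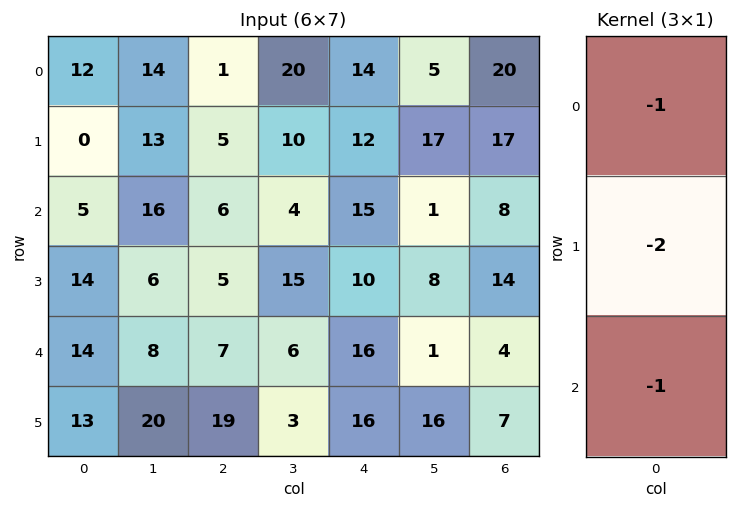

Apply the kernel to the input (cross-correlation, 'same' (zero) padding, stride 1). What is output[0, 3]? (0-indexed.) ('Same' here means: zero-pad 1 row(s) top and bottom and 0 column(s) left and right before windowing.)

The receptive field on the zero-padded input at this output position is [0 / 20 / 10]. Elementwise product with the kernel and sum: 0·-1 + 20·-2 + 10·-1.

-50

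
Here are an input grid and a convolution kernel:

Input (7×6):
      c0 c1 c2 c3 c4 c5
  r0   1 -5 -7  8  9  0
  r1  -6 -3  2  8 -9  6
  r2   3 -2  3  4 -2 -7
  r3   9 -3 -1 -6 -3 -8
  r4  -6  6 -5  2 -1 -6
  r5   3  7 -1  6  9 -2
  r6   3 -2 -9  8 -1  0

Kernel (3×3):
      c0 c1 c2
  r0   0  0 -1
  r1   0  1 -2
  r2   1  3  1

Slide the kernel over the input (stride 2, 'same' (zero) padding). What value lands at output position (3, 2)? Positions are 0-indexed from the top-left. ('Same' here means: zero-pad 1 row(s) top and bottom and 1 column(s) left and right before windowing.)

The receptive field on the zero-padded input at this output position is [6 9 -2 / 8 -1 0 / 0 0 0]. Elementwise product with the kernel and sum: -2·-1 + -1·1 + 0·-2 + 0·1 + 0·3 + 0·1.

1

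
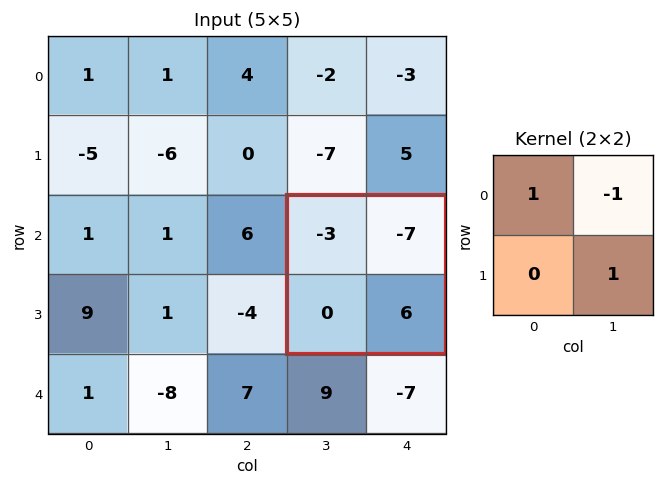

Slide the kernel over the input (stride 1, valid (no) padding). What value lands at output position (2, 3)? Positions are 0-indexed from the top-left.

The receptive field on the input at this output position is [-3 -7 / 0 6]. Elementwise product with the kernel and sum: -3·1 + -7·-1 + 6·1.

10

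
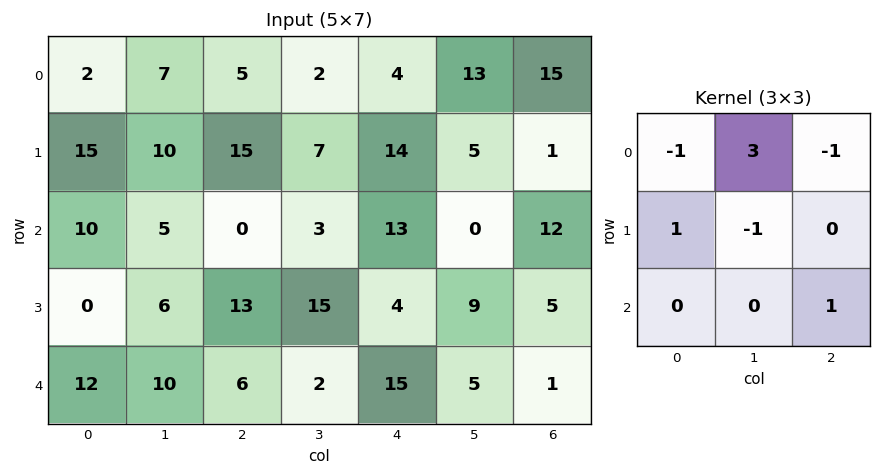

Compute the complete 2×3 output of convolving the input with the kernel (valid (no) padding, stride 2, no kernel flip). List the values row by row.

19 18 41
5 9 -29

Output[0,0]: The receptive field on the input at this output position is [2 7 5 / 15 10 15 / 10 5 0]. Elementwise product with the kernel and sum: 2·-1 + 7·3 + 5·-1 + 15·1 + 10·-1 + 0·1.
Output[0,1]: The receptive field on the input at this output position is [5 2 4 / 15 7 14 / 0 3 13]. Elementwise product with the kernel and sum: 5·-1 + 2·3 + 4·-1 + 15·1 + 7·-1 + 13·1.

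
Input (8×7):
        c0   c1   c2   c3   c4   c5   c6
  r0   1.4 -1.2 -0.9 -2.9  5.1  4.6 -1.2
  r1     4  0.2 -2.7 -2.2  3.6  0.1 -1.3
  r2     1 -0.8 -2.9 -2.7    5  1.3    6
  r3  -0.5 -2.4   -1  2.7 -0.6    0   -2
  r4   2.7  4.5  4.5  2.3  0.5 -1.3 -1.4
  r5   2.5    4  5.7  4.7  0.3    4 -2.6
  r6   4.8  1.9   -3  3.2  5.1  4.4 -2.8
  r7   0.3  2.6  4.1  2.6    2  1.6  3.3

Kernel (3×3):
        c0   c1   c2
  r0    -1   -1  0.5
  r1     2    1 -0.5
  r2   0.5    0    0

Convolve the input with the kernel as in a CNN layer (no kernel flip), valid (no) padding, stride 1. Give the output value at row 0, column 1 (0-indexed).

The receptive field on the input at this output position is [-1.2 -0.9 -2.9 / 0.2 -2.7 -2.2 / -0.8 -2.9 -2.7]. Elementwise product with the kernel and sum: -1.2·-1 + -0.9·-1 + -2.9·0.5 + 0.2·2 + -2.7·1 + -2.2·-0.5 + -0.8·0.5.

-0.95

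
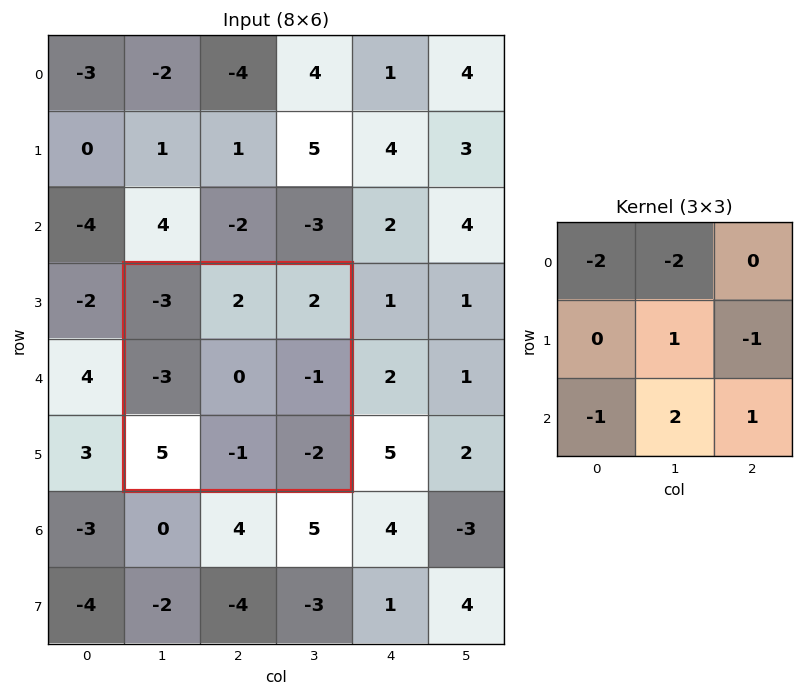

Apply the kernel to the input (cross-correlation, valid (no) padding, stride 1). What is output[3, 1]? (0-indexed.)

-6

The receptive field on the input at this output position is [-3 2 2 / -3 0 -1 / 5 -1 -2]. Elementwise product with the kernel and sum: -3·-2 + 2·-2 + 0·1 + -1·-1 + 5·-1 + -1·2 + -2·1.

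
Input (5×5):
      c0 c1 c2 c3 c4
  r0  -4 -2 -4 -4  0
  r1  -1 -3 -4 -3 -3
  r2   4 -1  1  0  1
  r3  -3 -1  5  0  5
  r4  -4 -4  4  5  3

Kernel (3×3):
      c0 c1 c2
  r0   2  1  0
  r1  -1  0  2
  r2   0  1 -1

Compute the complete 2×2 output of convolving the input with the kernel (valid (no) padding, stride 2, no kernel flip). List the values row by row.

Output[0,0]: The receptive field on the input at this output position is [-4 -2 -4 / -1 -3 -4 / 4 -1 1]. Elementwise product with the kernel and sum: -4·2 + -2·1 + -1·-1 + -4·2 + -1·1 + 1·-1.
Output[0,1]: The receptive field on the input at this output position is [-4 -4 0 / -4 -3 -3 / 1 0 1]. Elementwise product with the kernel and sum: -4·2 + -4·1 + -4·-1 + -3·2 + 0·1 + 1·-1.

-19 -15
12 9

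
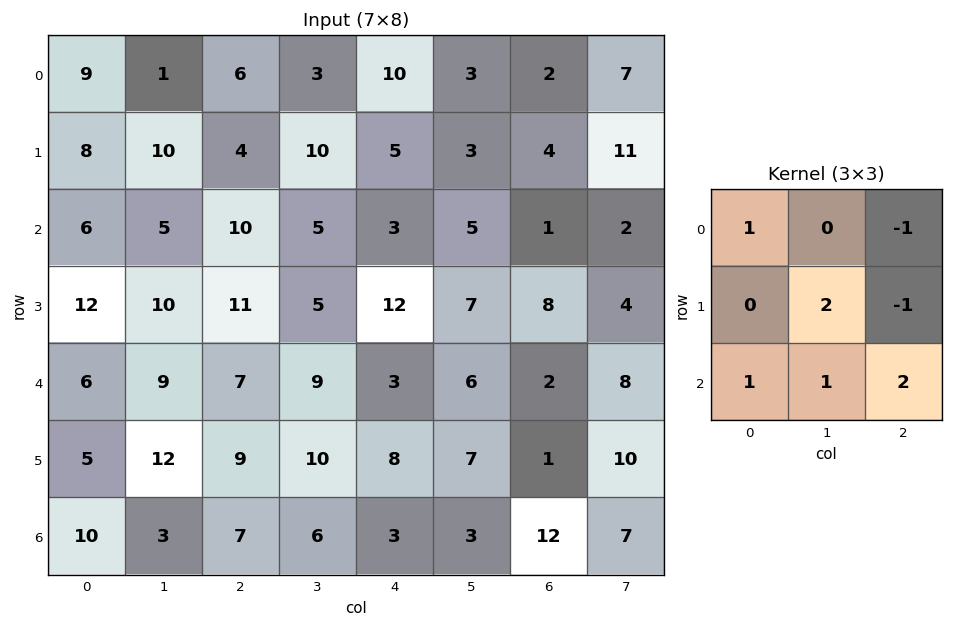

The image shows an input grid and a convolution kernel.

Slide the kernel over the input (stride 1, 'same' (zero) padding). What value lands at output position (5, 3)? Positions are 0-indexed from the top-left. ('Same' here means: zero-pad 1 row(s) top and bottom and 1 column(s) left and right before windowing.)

35

The receptive field on the zero-padded input at this output position is [7 9 3 / 9 10 8 / 7 6 3]. Elementwise product with the kernel and sum: 7·1 + 3·-1 + 10·2 + 8·-1 + 7·1 + 6·1 + 3·2.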